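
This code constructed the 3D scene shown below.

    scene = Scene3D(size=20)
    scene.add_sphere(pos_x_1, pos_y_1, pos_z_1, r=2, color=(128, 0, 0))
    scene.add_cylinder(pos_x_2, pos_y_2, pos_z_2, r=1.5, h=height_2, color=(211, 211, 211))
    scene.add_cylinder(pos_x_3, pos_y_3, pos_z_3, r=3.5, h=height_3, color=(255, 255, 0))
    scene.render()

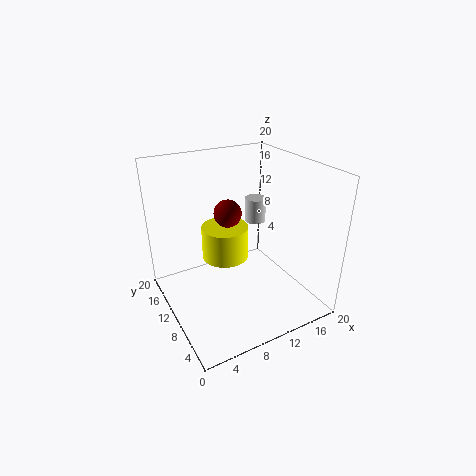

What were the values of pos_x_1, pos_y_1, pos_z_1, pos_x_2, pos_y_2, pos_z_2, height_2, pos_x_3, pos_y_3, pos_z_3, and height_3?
pos_x_1 = 10
pos_y_1 = 13
pos_z_1 = 12.5
pos_x_2 = 14
pos_y_2 = 12
pos_z_2 = 11
height_2 = 3.5
pos_x_3 = 10
pos_y_3 = 14
pos_z_3 = 5
height_3 = 5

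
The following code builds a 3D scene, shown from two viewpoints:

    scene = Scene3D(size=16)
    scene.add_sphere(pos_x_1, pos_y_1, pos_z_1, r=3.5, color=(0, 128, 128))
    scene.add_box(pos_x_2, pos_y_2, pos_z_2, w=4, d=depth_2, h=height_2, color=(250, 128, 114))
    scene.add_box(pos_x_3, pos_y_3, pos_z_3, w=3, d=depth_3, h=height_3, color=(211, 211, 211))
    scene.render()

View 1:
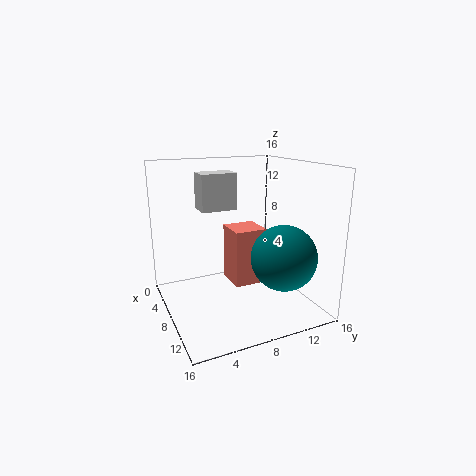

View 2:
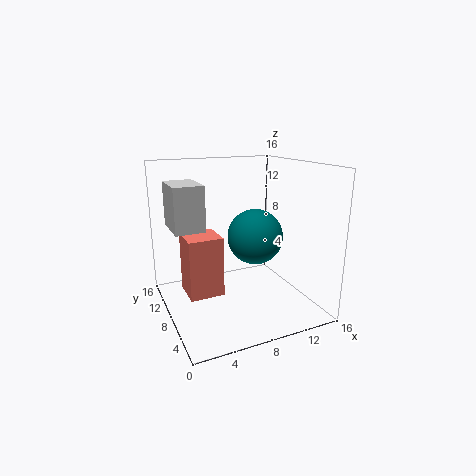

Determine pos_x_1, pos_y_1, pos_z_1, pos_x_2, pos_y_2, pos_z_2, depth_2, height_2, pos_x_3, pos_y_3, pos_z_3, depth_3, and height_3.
pos_x_1 = 12, pos_y_1 = 11.5, pos_z_1 = 6.5, pos_x_2 = 2.5, pos_y_2 = 8.5, pos_z_2 = 1, depth_2 = 4, height_2 = 7, pos_x_3 = 0.5, pos_y_3 = 5.5, pos_z_3 = 10, depth_3 = 4.5, height_3 = 4.5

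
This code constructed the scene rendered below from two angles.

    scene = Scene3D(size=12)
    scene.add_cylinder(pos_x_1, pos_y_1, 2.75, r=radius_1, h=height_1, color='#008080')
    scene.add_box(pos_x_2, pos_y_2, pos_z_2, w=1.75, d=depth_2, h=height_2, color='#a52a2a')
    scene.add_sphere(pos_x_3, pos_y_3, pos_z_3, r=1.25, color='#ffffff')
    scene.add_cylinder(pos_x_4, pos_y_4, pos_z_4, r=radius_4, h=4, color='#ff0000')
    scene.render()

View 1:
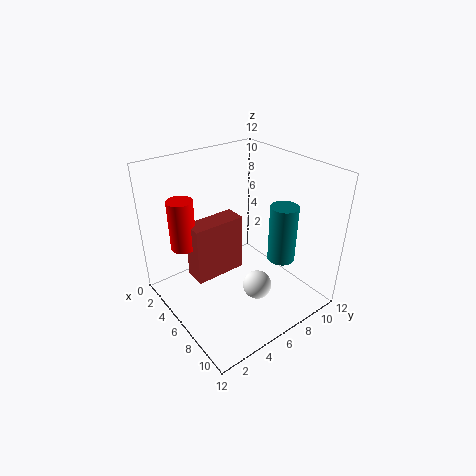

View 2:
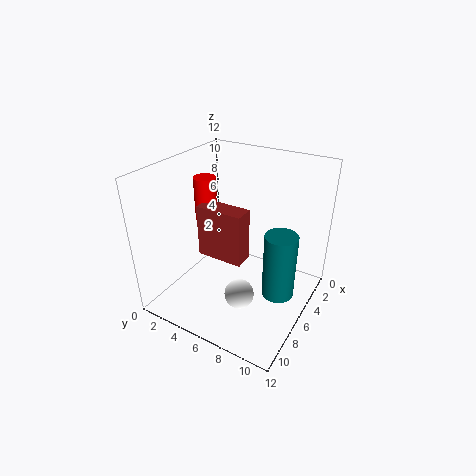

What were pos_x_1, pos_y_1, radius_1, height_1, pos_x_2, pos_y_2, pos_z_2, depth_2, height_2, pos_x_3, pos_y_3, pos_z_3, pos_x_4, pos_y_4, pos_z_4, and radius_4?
pos_x_1 = 7, pos_y_1 = 10.25, radius_1 = 1.25, height_1 = 5.25, pos_x_2 = 4.5, pos_y_2 = 2, pos_z_2 = 3.25, depth_2 = 4.25, height_2 = 4.75, pos_x_3 = 7.5, pos_y_3 = 7, pos_z_3 = 1.5, pos_x_4 = 4.5, pos_y_4 = 1.75, pos_z_4 = 6, radius_4 = 1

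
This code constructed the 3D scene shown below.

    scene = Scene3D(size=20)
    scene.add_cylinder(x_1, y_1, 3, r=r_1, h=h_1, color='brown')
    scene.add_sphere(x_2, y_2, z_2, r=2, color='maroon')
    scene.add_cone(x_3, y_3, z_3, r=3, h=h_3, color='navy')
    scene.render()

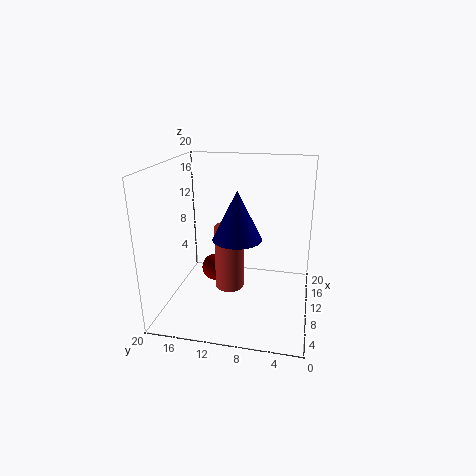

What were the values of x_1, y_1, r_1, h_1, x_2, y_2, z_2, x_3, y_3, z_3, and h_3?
x_1 = 9, y_1 = 11, r_1 = 2, h_1 = 9, x_2 = 12, y_2 = 14, z_2 = 4, x_3 = 5, y_3 = 9, z_3 = 12, h_3 = 6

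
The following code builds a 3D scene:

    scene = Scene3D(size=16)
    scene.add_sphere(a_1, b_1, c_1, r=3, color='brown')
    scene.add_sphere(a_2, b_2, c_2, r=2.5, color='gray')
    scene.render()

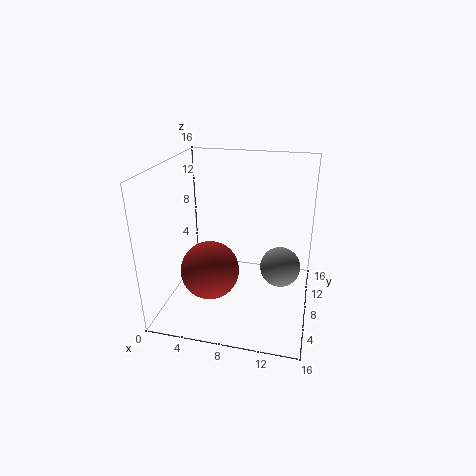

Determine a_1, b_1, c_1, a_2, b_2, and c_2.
a_1 = 6, b_1 = 4, c_1 = 6, a_2 = 12.5, b_2 = 12, c_2 = 2.5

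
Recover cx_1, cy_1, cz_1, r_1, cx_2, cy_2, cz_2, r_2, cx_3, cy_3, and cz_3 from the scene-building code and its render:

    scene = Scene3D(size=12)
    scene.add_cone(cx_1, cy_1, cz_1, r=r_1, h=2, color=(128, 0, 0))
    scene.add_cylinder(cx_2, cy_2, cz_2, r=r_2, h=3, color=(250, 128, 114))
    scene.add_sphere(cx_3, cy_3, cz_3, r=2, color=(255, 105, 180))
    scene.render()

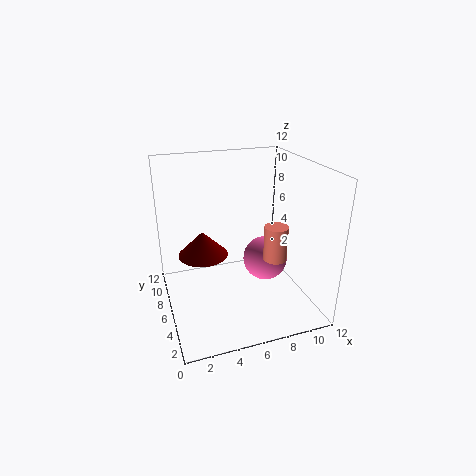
cx_1 = 3
cy_1 = 6
cz_1 = 5
r_1 = 2
cx_2 = 9
cy_2 = 5
cz_2 = 4
r_2 = 1
cx_3 = 9
cy_3 = 7
cz_3 = 3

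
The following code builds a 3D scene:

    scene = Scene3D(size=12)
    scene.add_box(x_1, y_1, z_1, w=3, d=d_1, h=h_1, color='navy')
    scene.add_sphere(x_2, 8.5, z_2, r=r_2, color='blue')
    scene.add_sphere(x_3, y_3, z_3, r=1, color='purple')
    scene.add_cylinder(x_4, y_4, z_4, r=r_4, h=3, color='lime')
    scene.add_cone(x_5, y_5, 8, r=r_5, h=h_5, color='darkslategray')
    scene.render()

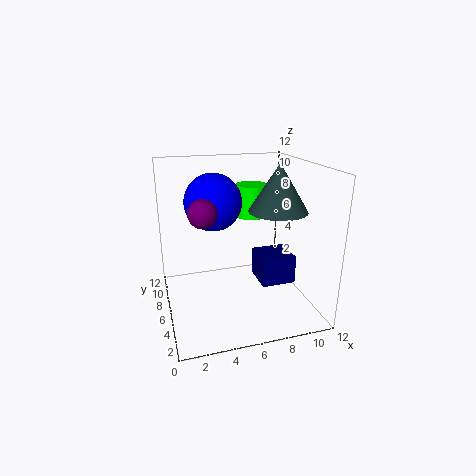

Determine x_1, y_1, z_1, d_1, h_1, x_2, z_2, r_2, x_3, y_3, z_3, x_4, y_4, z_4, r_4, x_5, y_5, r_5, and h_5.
x_1 = 8, y_1 = 5, z_1 = 1.5, d_1 = 3, h_1 = 2.5, x_2 = 4.5, z_2 = 8.5, r_2 = 2.5, x_3 = 2.5, y_3 = 2.5, z_3 = 9.5, x_4 = 8.5, y_4 = 10, z_4 = 6.5, r_4 = 1.5, x_5 = 9.5, y_5 = 6, r_5 = 2.5, h_5 = 4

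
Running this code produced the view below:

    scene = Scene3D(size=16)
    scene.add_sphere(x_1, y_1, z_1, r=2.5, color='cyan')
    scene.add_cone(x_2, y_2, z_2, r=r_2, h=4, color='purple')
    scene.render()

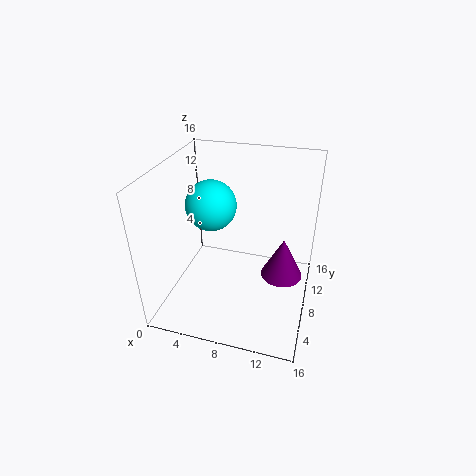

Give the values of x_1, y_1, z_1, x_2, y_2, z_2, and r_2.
x_1 = 6, y_1 = 5.5, z_1 = 13, x_2 = 13.5, y_2 = 4.5, z_2 = 7, r_2 = 2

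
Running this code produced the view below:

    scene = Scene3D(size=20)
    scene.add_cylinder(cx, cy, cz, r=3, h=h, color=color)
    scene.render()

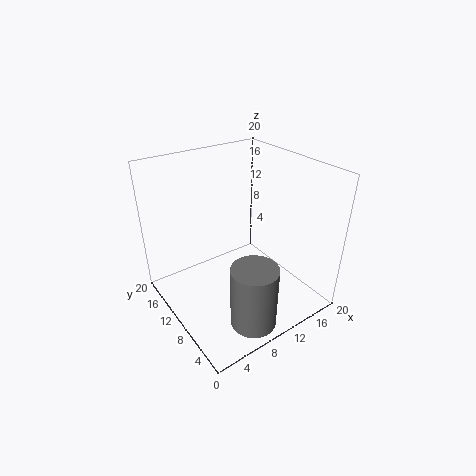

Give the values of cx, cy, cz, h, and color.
cx = 7.5
cy = 3
cz = 1.5
h = 8.5
color = 'gray'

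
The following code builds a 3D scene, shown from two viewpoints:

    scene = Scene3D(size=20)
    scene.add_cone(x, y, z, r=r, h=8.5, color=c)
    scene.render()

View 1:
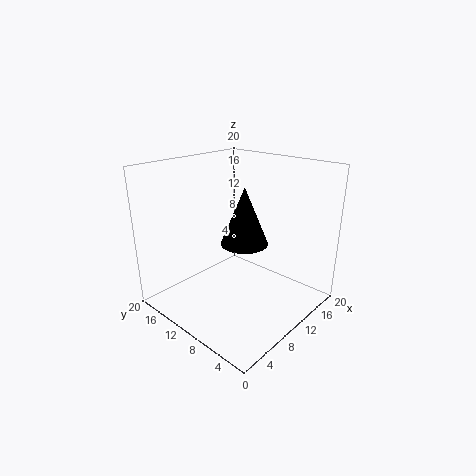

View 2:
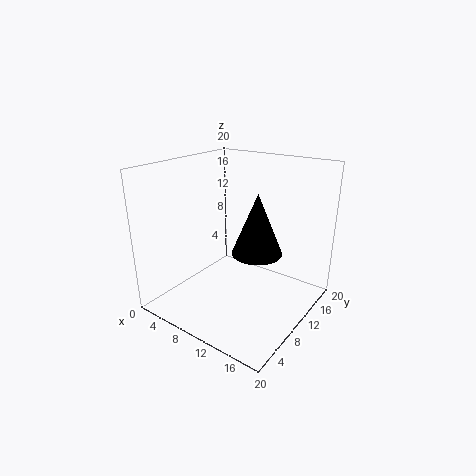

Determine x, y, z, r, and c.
x = 12.5, y = 11, z = 8, r = 3.5, c = 'black'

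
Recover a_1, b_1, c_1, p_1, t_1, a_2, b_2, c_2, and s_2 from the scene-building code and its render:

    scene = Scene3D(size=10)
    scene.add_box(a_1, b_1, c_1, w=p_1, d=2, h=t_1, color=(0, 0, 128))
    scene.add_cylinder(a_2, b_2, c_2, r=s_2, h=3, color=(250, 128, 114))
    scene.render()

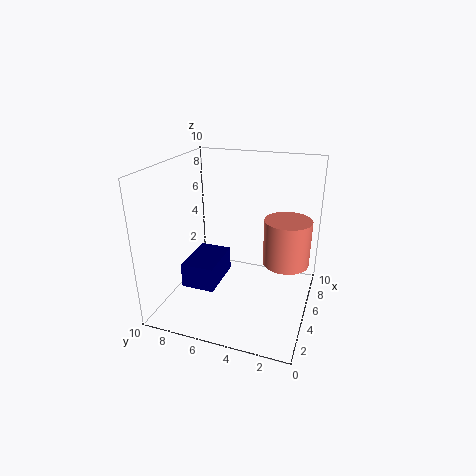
a_1 = 0.5, b_1 = 5, c_1 = 3.5, p_1 = 3, t_1 = 1.5, a_2 = 4.5, b_2 = 1.5, c_2 = 4, s_2 = 1.5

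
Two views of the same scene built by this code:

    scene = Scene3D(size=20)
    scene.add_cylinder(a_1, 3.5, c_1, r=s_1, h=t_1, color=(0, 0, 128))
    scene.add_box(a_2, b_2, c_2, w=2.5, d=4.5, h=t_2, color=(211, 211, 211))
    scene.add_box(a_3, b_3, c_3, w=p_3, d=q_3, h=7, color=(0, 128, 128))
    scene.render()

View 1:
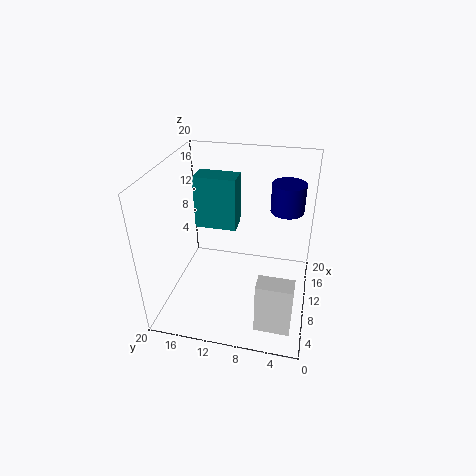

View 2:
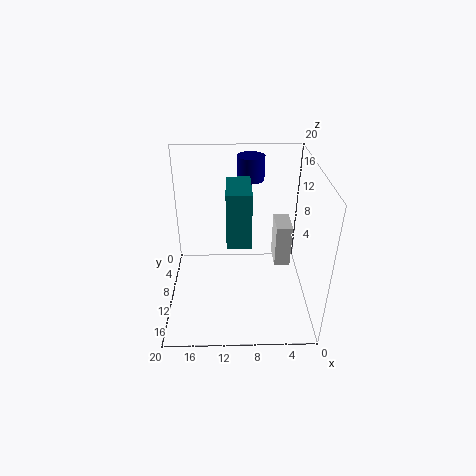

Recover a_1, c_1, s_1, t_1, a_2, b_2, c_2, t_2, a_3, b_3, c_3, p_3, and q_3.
a_1 = 8, c_1 = 16, s_1 = 2, t_1 = 3.5, a_2 = 1.5, b_2 = 1.5, c_2 = 2, t_2 = 7, a_3 = 8.5, b_3 = 10, c_3 = 12, p_3 = 3, q_3 = 5.5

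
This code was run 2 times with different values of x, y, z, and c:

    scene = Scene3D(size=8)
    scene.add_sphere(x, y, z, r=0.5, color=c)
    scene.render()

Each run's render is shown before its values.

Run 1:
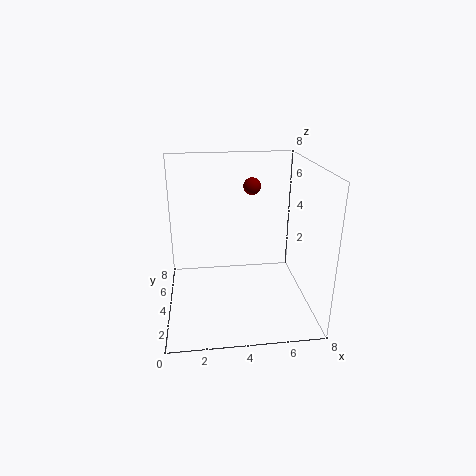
x = 5
y = 5.5
z = 6.5
c = 'maroon'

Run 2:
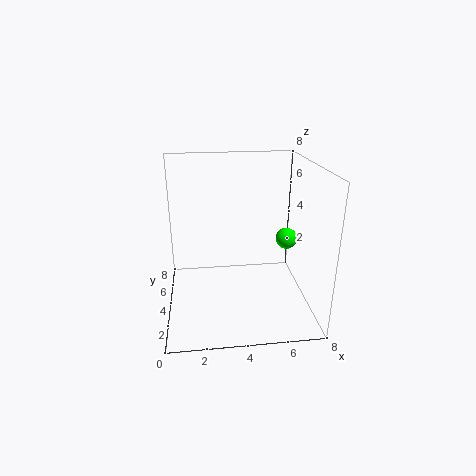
x = 6
y = 1.5
z = 5
c = 'lime'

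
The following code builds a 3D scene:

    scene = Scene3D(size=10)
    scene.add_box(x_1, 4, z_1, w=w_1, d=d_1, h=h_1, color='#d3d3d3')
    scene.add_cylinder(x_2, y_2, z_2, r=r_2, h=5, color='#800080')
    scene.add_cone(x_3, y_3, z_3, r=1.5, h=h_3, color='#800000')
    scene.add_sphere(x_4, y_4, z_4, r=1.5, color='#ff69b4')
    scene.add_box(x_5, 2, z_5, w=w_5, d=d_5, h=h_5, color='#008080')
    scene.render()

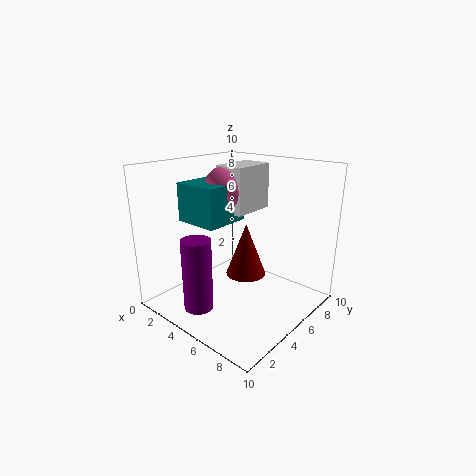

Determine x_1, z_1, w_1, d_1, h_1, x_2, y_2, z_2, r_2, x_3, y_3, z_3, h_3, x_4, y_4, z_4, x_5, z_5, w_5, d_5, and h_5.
x_1 = 4, z_1 = 7, w_1 = 2, d_1 = 3, h_1 = 3, x_2 = 4, y_2 = 2, z_2 = 0.5, r_2 = 1, x_3 = 4.5, y_3 = 6.5, z_3 = 1.5, h_3 = 4, x_4 = 4.5, y_4 = 4.5, z_4 = 8.5, x_5 = 2.5, z_5 = 6.5, w_5 = 3, d_5 = 3, h_5 = 2.5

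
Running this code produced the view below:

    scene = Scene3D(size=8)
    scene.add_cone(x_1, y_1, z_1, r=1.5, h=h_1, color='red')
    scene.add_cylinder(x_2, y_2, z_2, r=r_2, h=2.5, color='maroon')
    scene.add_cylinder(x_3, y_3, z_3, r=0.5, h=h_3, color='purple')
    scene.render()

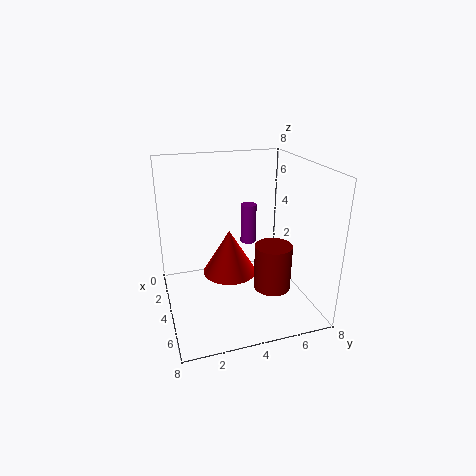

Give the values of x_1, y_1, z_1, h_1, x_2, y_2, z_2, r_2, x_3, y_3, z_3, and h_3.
x_1 = 4; y_1 = 3.5; z_1 = 2; h_1 = 2.5; x_2 = 5.5; y_2 = 5.5; z_2 = 1.5; r_2 = 1; x_3 = 1.5; y_3 = 5.5; z_3 = 2.5; h_3 = 2.5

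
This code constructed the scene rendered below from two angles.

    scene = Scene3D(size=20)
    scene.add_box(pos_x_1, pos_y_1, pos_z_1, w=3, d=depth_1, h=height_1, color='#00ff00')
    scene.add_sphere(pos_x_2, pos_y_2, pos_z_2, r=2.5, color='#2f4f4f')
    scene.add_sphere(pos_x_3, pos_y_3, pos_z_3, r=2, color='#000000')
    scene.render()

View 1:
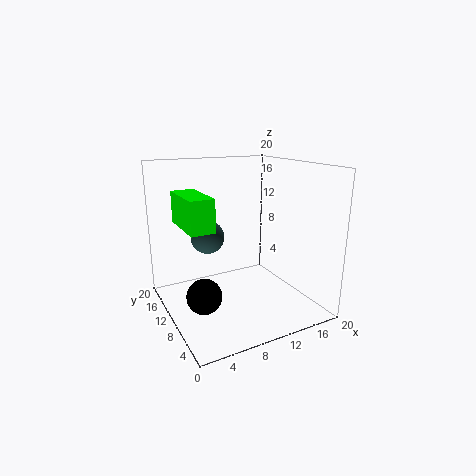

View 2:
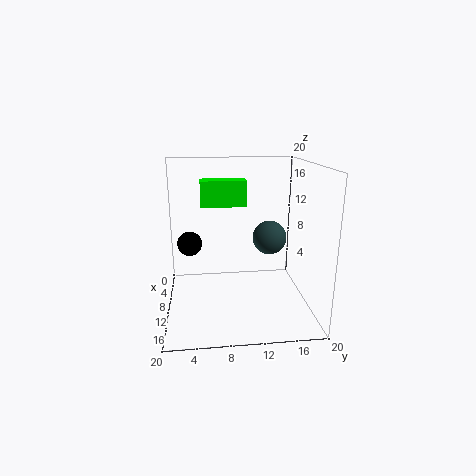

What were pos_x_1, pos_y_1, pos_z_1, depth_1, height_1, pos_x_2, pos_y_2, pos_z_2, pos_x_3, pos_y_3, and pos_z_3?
pos_x_1 = 1.5, pos_y_1 = 5, pos_z_1 = 13, depth_1 = 7, height_1 = 4, pos_x_2 = 7.5, pos_y_2 = 15, pos_z_2 = 9, pos_x_3 = 2, pos_y_3 = 3, pos_z_3 = 6.5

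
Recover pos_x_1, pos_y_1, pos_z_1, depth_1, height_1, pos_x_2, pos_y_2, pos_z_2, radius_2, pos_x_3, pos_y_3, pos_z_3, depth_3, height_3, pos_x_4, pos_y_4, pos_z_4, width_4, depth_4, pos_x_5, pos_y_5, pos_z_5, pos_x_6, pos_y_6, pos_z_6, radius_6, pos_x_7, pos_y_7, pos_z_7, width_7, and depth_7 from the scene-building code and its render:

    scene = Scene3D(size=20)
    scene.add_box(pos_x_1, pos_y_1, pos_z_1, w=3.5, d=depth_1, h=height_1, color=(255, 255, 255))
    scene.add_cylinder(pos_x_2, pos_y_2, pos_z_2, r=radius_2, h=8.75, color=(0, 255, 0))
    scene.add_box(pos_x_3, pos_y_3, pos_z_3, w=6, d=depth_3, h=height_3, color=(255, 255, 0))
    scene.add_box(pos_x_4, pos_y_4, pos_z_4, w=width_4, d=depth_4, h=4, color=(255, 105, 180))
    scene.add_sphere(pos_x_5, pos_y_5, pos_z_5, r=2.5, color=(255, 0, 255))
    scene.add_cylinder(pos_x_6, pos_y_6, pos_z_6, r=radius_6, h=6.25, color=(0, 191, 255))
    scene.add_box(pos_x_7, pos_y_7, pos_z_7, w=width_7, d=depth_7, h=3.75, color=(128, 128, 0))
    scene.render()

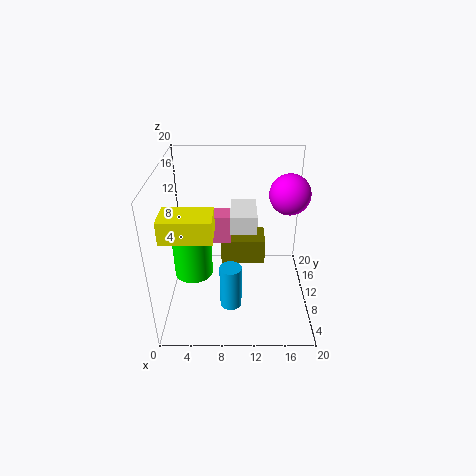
pos_x_1 = 9, pos_y_1 = 8, pos_z_1 = 11.75, depth_1 = 5.5, height_1 = 2.5, pos_x_2 = 3.5, pos_y_2 = 10.25, pos_z_2 = 4, radius_2 = 2.75, pos_x_3 = 1.25, pos_y_3 = 1.5, pos_z_3 = 14.25, depth_3 = 4, height_3 = 2.75, pos_x_4 = 4.75, pos_y_4 = 10.25, pos_z_4 = 9, width_4 = 4.25, depth_4 = 3, pos_x_5 = 16.25, pos_y_5 = 7.75, pos_z_5 = 17.5, pos_x_6 = 9, pos_y_6 = 6.5, pos_z_6 = 1.25, radius_6 = 1.5, pos_x_7 = 7.5, pos_y_7 = 11.75, pos_z_7 = 4.5, width_7 = 6.5, depth_7 = 4.5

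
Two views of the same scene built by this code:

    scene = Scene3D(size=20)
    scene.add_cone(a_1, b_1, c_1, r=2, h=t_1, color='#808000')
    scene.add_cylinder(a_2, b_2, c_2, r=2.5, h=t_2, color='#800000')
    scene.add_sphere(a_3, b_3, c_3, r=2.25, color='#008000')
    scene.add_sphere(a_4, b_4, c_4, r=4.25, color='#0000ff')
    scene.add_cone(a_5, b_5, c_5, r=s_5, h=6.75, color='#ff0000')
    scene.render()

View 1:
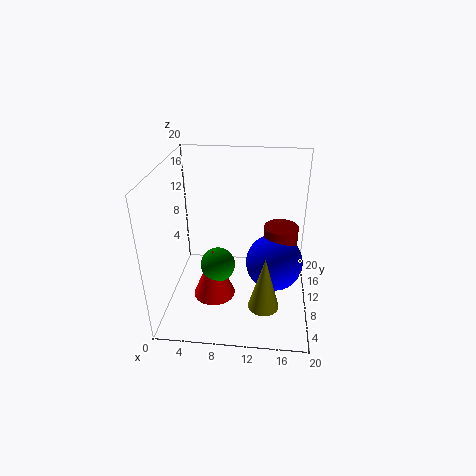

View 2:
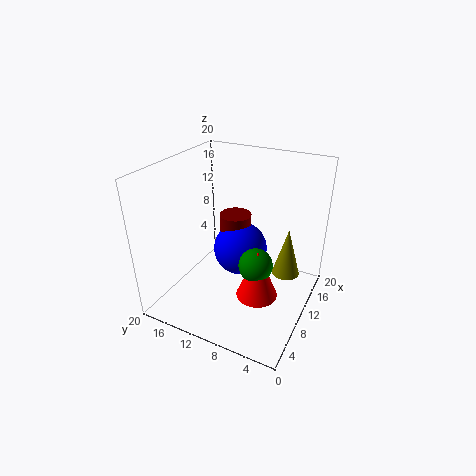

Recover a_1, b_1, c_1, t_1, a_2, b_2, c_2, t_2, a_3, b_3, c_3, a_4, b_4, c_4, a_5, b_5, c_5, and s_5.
a_1 = 14; b_1 = 4; c_1 = 3.5; t_1 = 7.25; a_2 = 16; b_2 = 13.5; c_2 = 4.25; t_2 = 6; a_3 = 7.75; b_3 = 6.25; c_3 = 8; a_4 = 15.25; b_4 = 12.25; c_4 = 4.75; a_5 = 7.25; b_5 = 5.75; c_5 = 3.75; s_5 = 2.75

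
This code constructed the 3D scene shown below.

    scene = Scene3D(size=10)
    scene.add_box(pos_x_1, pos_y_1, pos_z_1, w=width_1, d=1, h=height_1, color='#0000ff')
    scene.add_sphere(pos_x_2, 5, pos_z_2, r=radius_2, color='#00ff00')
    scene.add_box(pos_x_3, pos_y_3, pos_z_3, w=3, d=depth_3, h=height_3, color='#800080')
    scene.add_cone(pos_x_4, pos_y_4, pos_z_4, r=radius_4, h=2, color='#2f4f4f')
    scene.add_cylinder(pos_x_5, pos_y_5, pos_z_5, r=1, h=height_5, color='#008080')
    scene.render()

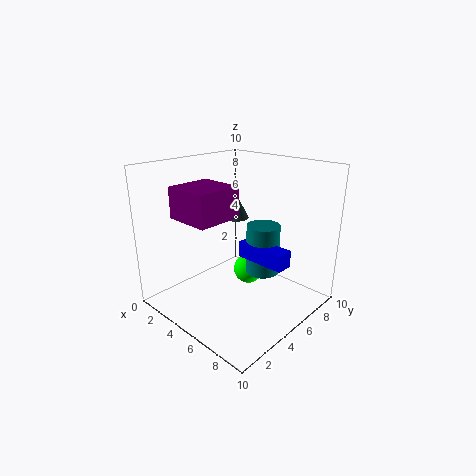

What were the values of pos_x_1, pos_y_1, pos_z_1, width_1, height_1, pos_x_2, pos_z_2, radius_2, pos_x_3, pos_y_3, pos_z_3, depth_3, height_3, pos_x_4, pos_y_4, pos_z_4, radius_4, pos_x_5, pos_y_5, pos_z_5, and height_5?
pos_x_1 = 7
pos_y_1 = 3
pos_z_1 = 5
width_1 = 3
height_1 = 1
pos_x_2 = 6
pos_z_2 = 3
radius_2 = 1
pos_x_3 = 3
pos_y_3 = 1
pos_z_3 = 7
depth_3 = 3
height_3 = 2
pos_x_4 = 2
pos_y_4 = 8
pos_z_4 = 5
radius_4 = 1
pos_x_5 = 8
pos_y_5 = 4
pos_z_5 = 4
height_5 = 3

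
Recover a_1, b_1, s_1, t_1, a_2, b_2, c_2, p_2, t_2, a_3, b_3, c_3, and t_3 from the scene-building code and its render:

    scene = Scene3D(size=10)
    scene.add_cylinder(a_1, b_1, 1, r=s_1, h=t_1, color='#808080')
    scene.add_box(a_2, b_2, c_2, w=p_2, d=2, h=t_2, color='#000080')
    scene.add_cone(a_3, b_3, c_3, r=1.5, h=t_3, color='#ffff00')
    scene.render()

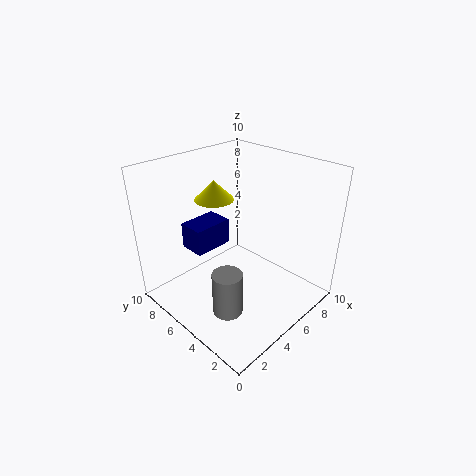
a_1 = 2.5
b_1 = 3.5
s_1 = 1
t_1 = 3
a_2 = 3.5
b_2 = 7.5
c_2 = 3
p_2 = 3
t_2 = 2
a_3 = 6
b_3 = 8.5
c_3 = 6.5
t_3 = 1.5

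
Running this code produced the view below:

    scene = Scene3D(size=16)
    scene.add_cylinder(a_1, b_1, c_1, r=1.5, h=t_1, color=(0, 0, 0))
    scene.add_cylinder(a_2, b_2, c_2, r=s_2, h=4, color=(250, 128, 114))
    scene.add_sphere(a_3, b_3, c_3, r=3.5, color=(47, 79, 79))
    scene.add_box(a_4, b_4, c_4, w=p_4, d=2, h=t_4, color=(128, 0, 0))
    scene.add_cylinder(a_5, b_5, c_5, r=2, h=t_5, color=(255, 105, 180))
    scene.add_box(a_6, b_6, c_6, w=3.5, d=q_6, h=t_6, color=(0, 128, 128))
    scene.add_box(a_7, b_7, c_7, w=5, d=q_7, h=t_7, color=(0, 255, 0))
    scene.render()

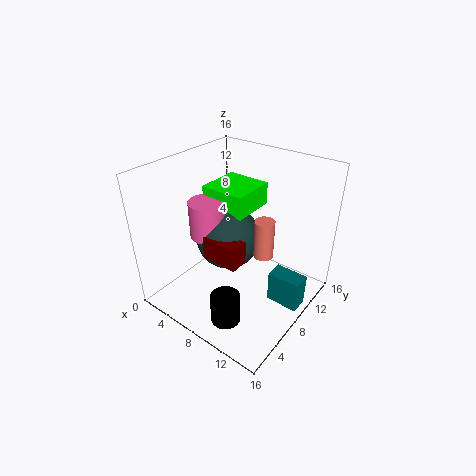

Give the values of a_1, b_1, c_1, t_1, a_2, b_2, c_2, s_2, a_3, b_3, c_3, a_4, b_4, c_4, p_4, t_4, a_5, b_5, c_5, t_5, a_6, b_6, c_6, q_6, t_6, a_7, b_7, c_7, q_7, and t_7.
a_1 = 11, b_1 = 2, c_1 = 2.5, t_1 = 3, a_2 = 12, b_2 = 7, c_2 = 8, s_2 = 1, a_3 = 7, b_3 = 7.5, c_3 = 8, a_4 = 6.5, b_4 = 4, c_4 = 7, p_4 = 4, t_4 = 2.5, a_5 = 5.5, b_5 = 6, c_5 = 8.5, t_5 = 4, a_6 = 12.5, b_6 = 7.5, c_6 = 2, q_6 = 2, t_6 = 3.5, a_7 = 4, b_7 = 7, c_7 = 11, q_7 = 5, t_7 = 2.5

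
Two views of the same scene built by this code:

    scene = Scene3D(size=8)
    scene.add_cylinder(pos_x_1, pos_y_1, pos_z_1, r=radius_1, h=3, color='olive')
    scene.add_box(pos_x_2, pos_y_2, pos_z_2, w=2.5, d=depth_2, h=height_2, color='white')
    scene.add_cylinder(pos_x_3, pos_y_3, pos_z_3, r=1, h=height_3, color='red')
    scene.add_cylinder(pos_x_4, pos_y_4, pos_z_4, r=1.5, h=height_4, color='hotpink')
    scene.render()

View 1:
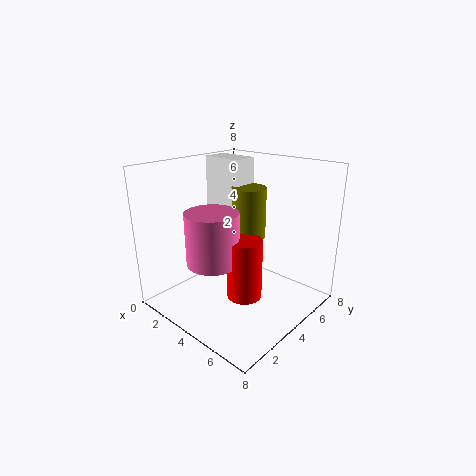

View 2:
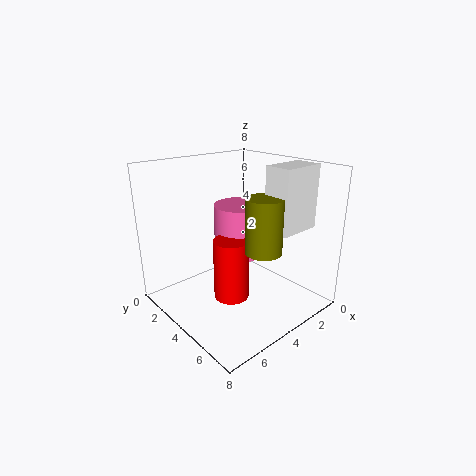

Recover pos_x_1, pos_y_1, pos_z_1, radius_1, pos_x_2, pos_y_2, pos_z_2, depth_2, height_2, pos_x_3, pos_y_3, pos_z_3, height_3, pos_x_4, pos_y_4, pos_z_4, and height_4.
pos_x_1 = 3.5; pos_y_1 = 5.5; pos_z_1 = 3.5; radius_1 = 1; pos_x_2 = 0.5; pos_y_2 = 5; pos_z_2 = 4.5; depth_2 = 1.5; height_2 = 3.5; pos_x_3 = 4.5; pos_y_3 = 4; pos_z_3 = 0.5; height_3 = 3.5; pos_x_4 = 3; pos_y_4 = 3; pos_z_4 = 2.5; height_4 = 3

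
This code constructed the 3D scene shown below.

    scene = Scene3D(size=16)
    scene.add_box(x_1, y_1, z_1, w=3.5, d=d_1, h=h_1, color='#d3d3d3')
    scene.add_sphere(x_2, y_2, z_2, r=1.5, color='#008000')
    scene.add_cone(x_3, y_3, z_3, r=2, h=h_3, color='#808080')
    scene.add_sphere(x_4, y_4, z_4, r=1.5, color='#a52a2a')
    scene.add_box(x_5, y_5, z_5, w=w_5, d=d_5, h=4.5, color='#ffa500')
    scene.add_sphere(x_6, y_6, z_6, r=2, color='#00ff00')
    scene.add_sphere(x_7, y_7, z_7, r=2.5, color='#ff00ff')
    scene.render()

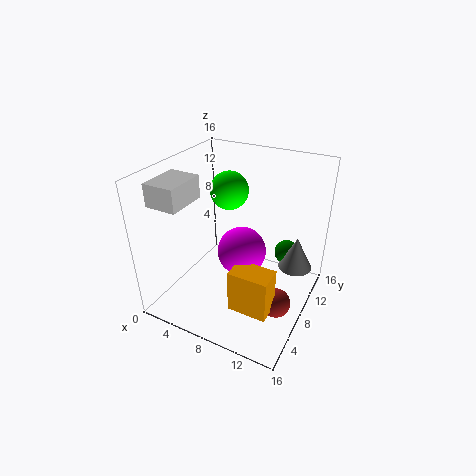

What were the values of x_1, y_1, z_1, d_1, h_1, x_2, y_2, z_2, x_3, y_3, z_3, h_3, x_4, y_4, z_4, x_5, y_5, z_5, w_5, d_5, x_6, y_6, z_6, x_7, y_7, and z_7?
x_1 = 0.5, y_1 = 2.5, z_1 = 12.5, d_1 = 4.5, h_1 = 2.5, x_2 = 12, y_2 = 13.5, z_2 = 4, x_3 = 13.5, y_3 = 12.5, z_3 = 3, h_3 = 4, x_4 = 14, y_4 = 5, z_4 = 3.5, x_5 = 10, y_5 = 2, z_5 = 3.5, w_5 = 4, d_5 = 2.5, x_6 = 7, y_6 = 8, z_6 = 13.5, x_7 = 9.5, y_7 = 6, z_7 = 8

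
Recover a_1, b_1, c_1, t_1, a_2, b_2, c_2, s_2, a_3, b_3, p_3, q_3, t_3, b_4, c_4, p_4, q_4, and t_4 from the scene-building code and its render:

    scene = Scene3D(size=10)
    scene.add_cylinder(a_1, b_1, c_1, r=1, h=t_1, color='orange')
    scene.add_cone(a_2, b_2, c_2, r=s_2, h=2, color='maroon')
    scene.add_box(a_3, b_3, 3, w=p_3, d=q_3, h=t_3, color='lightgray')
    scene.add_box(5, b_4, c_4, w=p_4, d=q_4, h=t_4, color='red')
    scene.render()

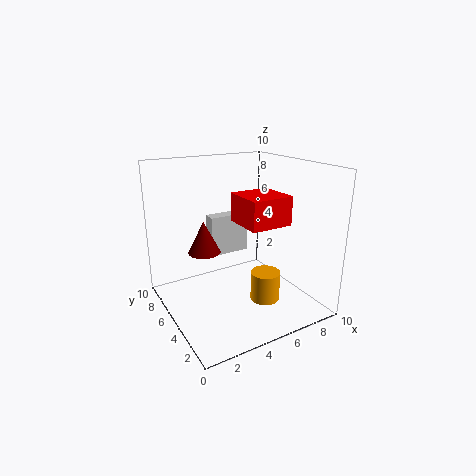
a_1 = 6
b_1 = 3
c_1 = 1
t_1 = 2
a_2 = 2
b_2 = 4
c_2 = 5
s_2 = 1
a_3 = 4
b_3 = 7
p_3 = 3
q_3 = 1
t_3 = 3
b_4 = 3
c_4 = 6
p_4 = 3
q_4 = 3
t_4 = 2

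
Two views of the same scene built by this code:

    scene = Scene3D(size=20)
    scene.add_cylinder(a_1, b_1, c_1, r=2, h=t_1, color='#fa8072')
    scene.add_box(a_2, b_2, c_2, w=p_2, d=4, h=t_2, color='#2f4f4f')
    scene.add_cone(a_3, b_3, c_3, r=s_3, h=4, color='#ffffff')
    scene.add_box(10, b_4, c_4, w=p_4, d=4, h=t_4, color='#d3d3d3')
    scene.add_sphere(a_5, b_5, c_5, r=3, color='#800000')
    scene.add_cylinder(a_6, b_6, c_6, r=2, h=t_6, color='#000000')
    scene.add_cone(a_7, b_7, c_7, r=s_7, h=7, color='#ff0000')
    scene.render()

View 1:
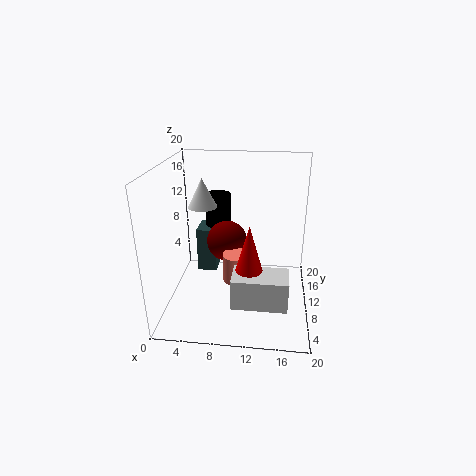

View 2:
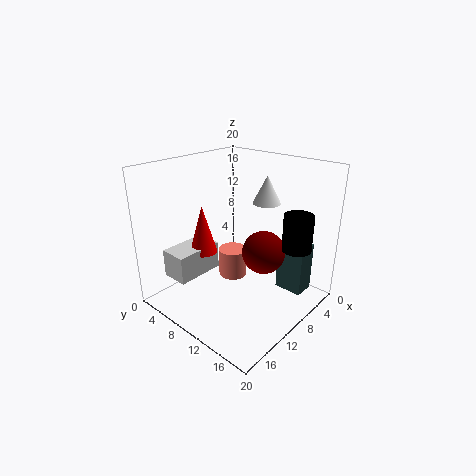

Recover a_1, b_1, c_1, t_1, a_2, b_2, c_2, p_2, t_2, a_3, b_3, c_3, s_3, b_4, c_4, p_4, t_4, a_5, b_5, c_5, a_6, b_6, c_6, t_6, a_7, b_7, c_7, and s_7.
a_1 = 10
b_1 = 9
c_1 = 4
t_1 = 4
a_2 = 3
b_2 = 14
c_2 = 2
p_2 = 3
t_2 = 7
a_3 = 5
b_3 = 11
c_3 = 14
s_3 = 2
b_4 = 2
c_4 = 4
p_4 = 7
t_4 = 4
a_5 = 8
b_5 = 13
c_5 = 8
a_6 = 6
b_6 = 17
c_6 = 9
t_6 = 5
a_7 = 12
b_7 = 5
c_7 = 7
s_7 = 2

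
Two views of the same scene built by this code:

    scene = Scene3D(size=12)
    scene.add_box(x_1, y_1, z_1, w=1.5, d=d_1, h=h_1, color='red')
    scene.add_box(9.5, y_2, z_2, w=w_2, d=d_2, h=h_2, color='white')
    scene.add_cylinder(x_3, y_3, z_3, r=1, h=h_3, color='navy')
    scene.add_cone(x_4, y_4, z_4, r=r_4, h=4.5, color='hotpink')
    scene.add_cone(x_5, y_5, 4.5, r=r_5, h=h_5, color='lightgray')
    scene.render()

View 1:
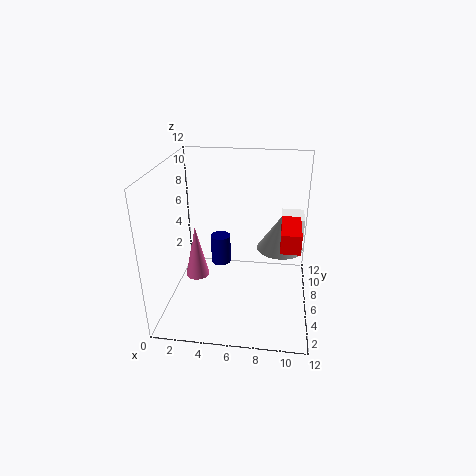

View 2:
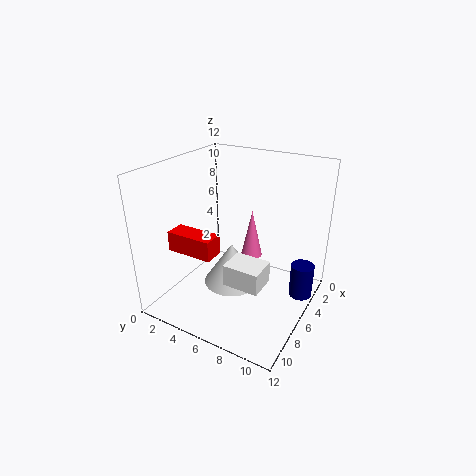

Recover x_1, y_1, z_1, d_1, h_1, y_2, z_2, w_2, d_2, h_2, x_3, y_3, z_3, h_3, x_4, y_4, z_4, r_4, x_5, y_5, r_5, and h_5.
x_1 = 9.5, y_1 = 3, z_1 = 6.5, d_1 = 3.5, h_1 = 1.5, y_2 = 8, z_2 = 5.5, w_2 = 2, d_2 = 2.5, h_2 = 1.5, x_3 = 3.5, y_3 = 11, z_3 = 0.5, h_3 = 3, x_4 = 2.5, y_4 = 5.5, z_4 = 2.5, r_4 = 1, x_5 = 9.5, y_5 = 7.5, r_5 = 2, h_5 = 3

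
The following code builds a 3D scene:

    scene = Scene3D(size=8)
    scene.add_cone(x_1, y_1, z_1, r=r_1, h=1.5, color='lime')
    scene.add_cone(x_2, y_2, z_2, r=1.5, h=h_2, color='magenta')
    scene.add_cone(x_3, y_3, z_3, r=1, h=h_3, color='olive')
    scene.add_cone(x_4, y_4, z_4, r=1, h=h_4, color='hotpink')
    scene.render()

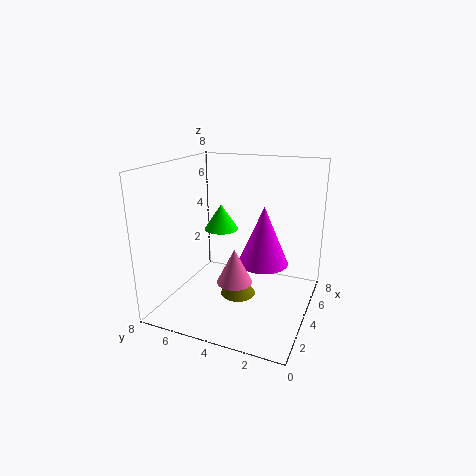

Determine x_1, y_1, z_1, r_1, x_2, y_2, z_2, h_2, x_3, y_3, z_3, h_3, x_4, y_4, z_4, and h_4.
x_1 = 5, y_1 = 5.5, z_1 = 4, r_1 = 1, x_2 = 5.5, y_2 = 3, z_2 = 2, h_2 = 3.5, x_3 = 4, y_3 = 4, z_3 = 0.5, h_3 = 1.5, x_4 = 3.5, y_4 = 4, z_4 = 1.5, h_4 = 2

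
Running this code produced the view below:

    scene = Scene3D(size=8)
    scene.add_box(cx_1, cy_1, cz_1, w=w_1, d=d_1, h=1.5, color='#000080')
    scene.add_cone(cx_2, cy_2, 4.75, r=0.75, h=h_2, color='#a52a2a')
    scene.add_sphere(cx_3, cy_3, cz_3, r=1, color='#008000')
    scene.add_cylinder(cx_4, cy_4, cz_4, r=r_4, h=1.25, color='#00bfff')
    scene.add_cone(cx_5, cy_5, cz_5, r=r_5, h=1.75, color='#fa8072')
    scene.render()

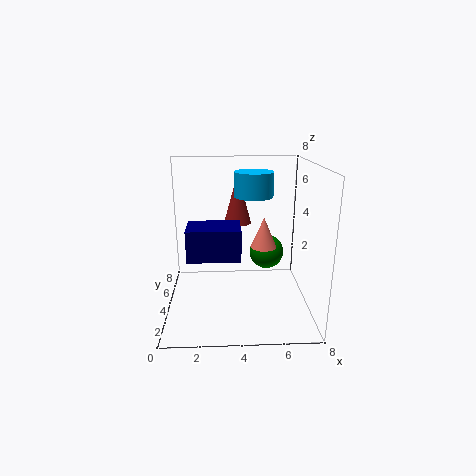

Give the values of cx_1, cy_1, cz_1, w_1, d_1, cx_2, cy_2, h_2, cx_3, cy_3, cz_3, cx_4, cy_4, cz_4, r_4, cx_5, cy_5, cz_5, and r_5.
cx_1 = 1.5; cy_1 = 0.75; cz_1 = 4; w_1 = 2.5; d_1 = 1.75; cx_2 = 4; cy_2 = 4.5; h_2 = 2.75; cx_3 = 5.75; cy_3 = 5; cz_3 = 2.75; cx_4 = 4.75; cy_4 = 3.25; cz_4 = 6.5; r_4 = 1; cx_5 = 5.5; cy_5 = 4.5; cz_5 = 3.25; r_5 = 0.75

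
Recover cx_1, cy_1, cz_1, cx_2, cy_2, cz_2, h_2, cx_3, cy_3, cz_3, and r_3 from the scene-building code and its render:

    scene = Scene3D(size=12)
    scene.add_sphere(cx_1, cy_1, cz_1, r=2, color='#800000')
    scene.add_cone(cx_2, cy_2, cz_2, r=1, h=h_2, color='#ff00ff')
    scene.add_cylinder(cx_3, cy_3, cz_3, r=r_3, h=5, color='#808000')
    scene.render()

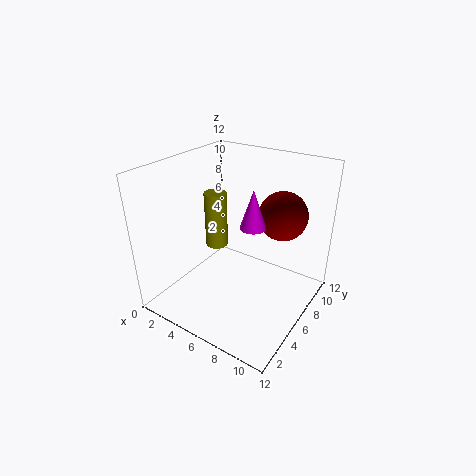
cx_1 = 9, cy_1 = 8, cz_1 = 8, cx_2 = 8, cy_2 = 5, cz_2 = 8, h_2 = 3, cx_3 = 3, cy_3 = 7, cz_3 = 4, r_3 = 1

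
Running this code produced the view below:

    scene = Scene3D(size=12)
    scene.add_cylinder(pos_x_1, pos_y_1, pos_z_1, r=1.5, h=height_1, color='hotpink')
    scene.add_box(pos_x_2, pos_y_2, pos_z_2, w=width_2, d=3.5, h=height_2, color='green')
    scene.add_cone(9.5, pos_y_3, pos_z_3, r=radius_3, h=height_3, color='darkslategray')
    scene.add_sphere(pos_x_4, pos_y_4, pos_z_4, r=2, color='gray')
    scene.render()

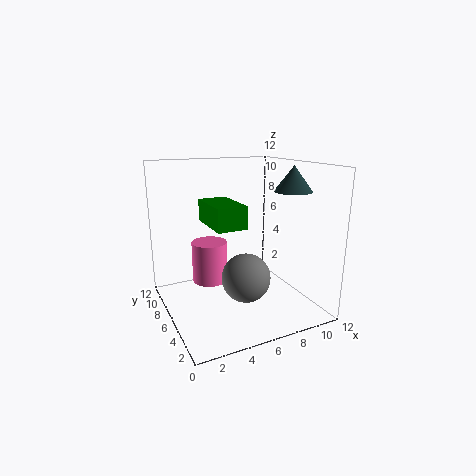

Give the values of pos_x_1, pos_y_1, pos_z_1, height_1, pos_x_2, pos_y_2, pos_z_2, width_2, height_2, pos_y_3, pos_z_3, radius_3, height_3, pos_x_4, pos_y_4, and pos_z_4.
pos_x_1 = 4; pos_y_1 = 7.5; pos_z_1 = 2; height_1 = 3.5; pos_x_2 = 2; pos_y_2 = 0.5; pos_z_2 = 8.5; width_2 = 2; height_2 = 1.5; pos_y_3 = 3.5; pos_z_3 = 10; radius_3 = 1.5; height_3 = 2; pos_x_4 = 6; pos_y_4 = 4.5; pos_z_4 = 3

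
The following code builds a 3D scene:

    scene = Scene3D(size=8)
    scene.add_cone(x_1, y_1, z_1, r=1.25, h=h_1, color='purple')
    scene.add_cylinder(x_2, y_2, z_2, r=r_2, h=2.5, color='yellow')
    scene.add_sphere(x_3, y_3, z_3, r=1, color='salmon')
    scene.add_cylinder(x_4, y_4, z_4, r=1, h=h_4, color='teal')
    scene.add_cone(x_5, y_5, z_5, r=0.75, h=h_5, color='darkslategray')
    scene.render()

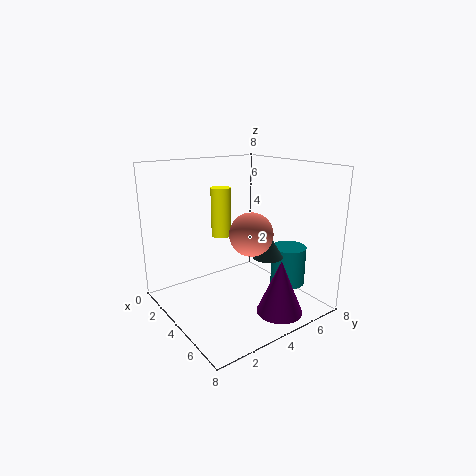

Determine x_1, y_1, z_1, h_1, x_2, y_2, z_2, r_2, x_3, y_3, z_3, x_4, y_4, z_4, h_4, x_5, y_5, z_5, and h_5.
x_1 = 6.5
y_1 = 5
z_1 = 0.25
h_1 = 3
x_2 = 4.25
y_2 = 2.75
z_2 = 4.5
r_2 = 0.5
x_3 = 6.75
y_3 = 2.75
z_3 = 5.25
x_4 = 5.25
y_4 = 6.75
z_4 = 1
h_4 = 2.25
x_5 = 6.5
y_5 = 4
z_5 = 3.75
h_5 = 1.25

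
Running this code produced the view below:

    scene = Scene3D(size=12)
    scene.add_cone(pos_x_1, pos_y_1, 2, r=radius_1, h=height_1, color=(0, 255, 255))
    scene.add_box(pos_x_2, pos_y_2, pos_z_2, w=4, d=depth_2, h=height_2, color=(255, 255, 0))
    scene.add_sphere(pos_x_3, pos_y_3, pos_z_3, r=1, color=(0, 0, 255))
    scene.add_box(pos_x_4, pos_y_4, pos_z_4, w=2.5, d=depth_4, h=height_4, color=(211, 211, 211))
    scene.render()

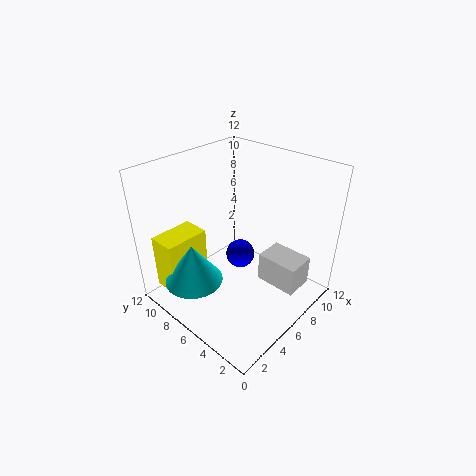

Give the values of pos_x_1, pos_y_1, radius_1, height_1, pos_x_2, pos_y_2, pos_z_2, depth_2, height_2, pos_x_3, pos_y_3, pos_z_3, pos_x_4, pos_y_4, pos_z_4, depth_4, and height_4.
pos_x_1 = 3, pos_y_1 = 8.5, radius_1 = 2.5, height_1 = 3.5, pos_x_2 = 1.5, pos_y_2 = 9.5, pos_z_2 = 0.5, depth_2 = 2.5, height_2 = 5, pos_x_3 = 3.5, pos_y_3 = 3.5, pos_z_3 = 7, pos_x_4 = 7, pos_y_4 = 1, pos_z_4 = 2, depth_4 = 3.5, height_4 = 2.5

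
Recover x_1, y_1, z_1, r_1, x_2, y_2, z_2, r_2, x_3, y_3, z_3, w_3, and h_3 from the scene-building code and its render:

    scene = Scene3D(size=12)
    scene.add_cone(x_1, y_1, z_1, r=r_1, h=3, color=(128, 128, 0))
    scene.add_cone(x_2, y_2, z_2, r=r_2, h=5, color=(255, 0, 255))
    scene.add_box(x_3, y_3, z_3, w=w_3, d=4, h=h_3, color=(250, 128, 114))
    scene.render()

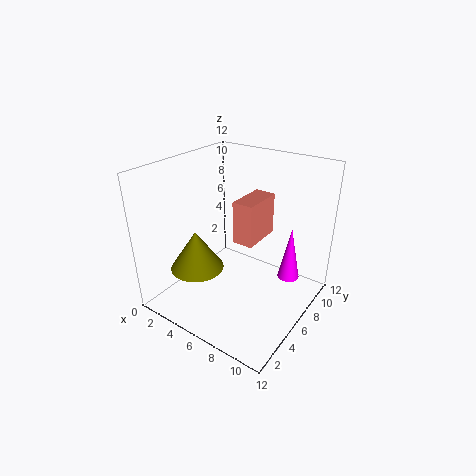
x_1 = 5; y_1 = 2; z_1 = 5; r_1 = 2; x_2 = 9; y_2 = 10; z_2 = 1; r_2 = 1; x_3 = 4; y_3 = 8; z_3 = 4; w_3 = 2; h_3 = 4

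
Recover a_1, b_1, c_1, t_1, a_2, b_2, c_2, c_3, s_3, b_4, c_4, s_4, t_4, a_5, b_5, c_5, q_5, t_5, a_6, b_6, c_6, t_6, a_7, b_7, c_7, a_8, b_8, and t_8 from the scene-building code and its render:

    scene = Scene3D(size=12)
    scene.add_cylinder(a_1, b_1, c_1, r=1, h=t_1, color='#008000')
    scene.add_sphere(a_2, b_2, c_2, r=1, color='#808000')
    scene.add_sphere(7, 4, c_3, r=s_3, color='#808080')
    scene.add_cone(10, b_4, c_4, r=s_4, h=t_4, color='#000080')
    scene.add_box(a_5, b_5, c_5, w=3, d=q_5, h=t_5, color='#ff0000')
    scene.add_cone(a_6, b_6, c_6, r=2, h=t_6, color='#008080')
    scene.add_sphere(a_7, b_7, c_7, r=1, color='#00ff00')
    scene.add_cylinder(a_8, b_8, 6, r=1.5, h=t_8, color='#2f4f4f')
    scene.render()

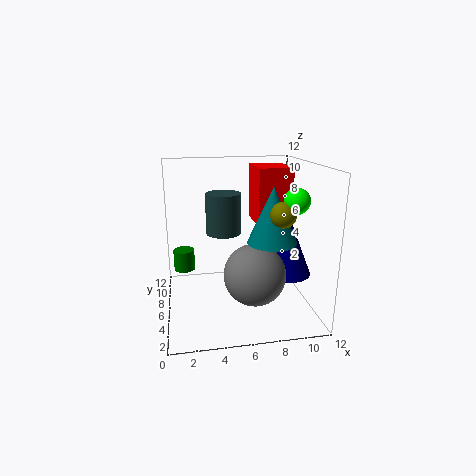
a_1 = 1.5
b_1 = 10.5
c_1 = 1.5
t_1 = 2
a_2 = 9
b_2 = 3.5
c_2 = 8.5
c_3 = 3.5
s_3 = 2.5
b_4 = 5
c_4 = 3
s_4 = 2
t_4 = 5
a_5 = 8
b_5 = 7
c_5 = 6.5
q_5 = 4
t_5 = 5
a_6 = 8.5
b_6 = 4.5
c_6 = 6
t_6 = 4.5
a_7 = 10
b_7 = 3.5
c_7 = 9.5
a_8 = 5
b_8 = 7.5
t_8 = 3.5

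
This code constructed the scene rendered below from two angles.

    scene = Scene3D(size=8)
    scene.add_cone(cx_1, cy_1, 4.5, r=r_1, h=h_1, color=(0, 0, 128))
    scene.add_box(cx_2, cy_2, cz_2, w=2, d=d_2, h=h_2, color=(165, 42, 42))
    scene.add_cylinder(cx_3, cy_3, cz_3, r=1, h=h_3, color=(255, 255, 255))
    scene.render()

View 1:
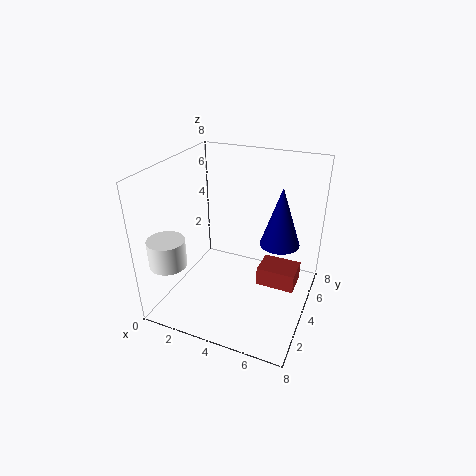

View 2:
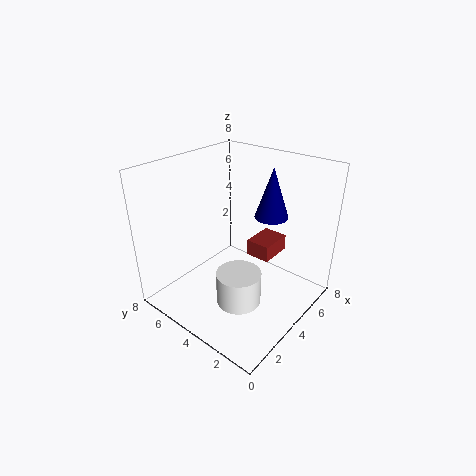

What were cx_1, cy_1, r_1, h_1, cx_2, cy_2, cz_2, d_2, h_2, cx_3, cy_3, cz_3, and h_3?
cx_1 = 6.5, cy_1 = 3.5, r_1 = 1, h_1 = 3, cx_2 = 5.5, cy_2 = 3, cz_2 = 2, d_2 = 1.5, h_2 = 1, cx_3 = 1, cy_3 = 1.5, cz_3 = 3, h_3 = 1.5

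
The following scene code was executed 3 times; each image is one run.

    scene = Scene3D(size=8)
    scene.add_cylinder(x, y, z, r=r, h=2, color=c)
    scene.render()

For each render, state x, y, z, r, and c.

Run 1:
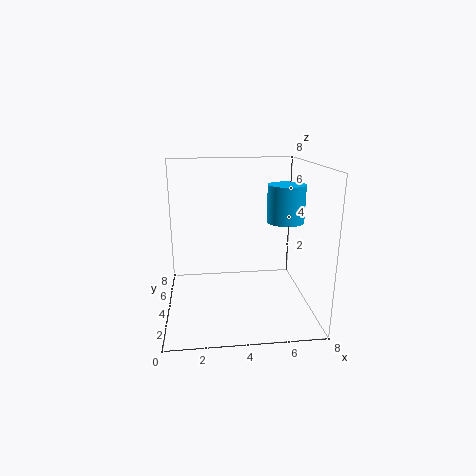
x = 6.5
y = 3.5
z = 5
r = 1
c = 'deepskyblue'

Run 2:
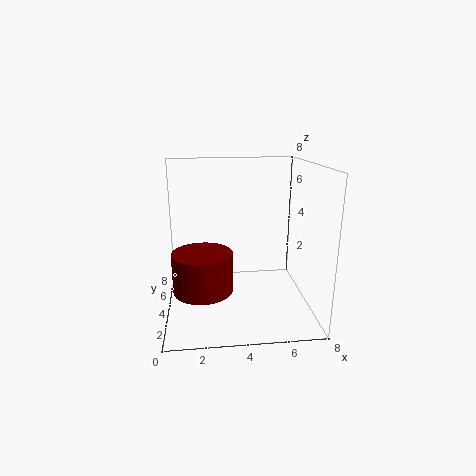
x = 2
y = 2
z = 2
r = 1.5
c = 'maroon'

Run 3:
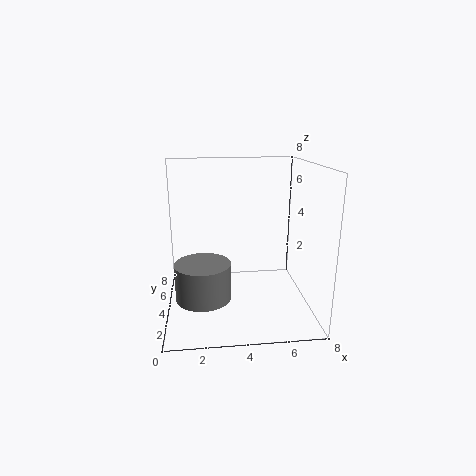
x = 2
y = 3
z = 1
r = 1.5
c = 'gray'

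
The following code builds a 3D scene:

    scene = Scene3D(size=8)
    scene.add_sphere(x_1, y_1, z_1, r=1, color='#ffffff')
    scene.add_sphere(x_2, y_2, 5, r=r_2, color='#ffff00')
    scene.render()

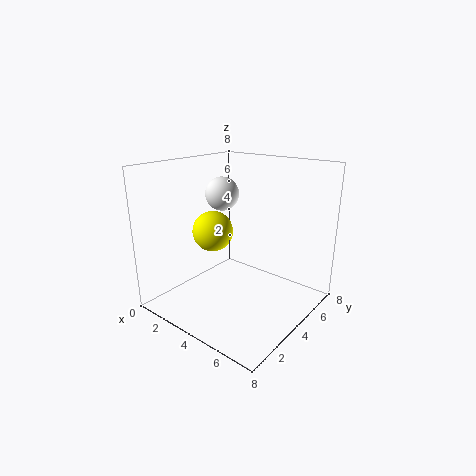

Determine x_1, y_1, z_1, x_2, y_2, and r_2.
x_1 = 2; y_1 = 5; z_1 = 6; x_2 = 4; y_2 = 2; r_2 = 1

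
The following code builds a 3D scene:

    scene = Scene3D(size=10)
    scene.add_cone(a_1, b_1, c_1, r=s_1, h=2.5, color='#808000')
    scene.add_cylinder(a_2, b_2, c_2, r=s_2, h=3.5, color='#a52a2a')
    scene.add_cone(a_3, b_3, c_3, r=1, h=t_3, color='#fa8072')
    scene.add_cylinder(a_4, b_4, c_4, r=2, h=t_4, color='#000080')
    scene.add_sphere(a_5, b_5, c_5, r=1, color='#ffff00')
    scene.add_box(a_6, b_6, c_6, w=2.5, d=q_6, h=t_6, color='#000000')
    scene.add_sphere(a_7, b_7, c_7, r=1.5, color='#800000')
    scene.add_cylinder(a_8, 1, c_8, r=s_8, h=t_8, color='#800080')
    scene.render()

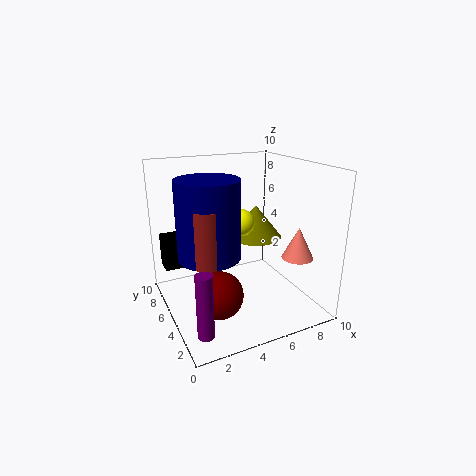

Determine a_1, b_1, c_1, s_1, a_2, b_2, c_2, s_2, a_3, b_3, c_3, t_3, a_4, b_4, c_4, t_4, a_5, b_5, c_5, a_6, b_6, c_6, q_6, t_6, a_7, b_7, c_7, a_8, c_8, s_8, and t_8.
a_1 = 7.5, b_1 = 7, c_1 = 4, s_1 = 2, a_2 = 2, b_2 = 3, c_2 = 4.5, s_2 = 1, a_3 = 7.5, b_3 = 1.5, c_3 = 4.5, t_3 = 2, a_4 = 2.5, b_4 = 4, c_4 = 4.5, t_4 = 5, a_5 = 6, b_5 = 6.5, c_5 = 5.5, a_6 = 0.5, b_6 = 8, c_6 = 2, q_6 = 1.5, t_6 = 2.5, a_7 = 2.5, b_7 = 2.5, c_7 = 2.5, a_8 = 1, c_8 = 1, s_8 = 0.5, t_8 = 4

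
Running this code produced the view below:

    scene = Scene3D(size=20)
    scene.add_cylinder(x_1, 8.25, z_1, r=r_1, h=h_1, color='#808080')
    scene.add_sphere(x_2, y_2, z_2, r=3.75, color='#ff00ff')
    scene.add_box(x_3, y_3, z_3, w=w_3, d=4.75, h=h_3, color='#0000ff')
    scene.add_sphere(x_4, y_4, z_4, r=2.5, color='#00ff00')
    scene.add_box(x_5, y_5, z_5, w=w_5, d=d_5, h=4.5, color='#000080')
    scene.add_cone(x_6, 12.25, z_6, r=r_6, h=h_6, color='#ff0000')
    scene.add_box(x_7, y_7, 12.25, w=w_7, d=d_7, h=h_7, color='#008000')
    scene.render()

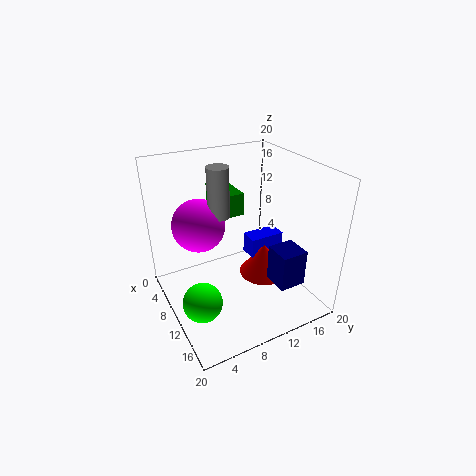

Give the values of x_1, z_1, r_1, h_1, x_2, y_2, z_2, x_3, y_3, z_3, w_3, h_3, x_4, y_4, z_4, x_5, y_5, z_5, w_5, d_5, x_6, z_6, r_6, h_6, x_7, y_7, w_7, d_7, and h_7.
x_1 = 7.75, z_1 = 12.75, r_1 = 1.5, h_1 = 7, x_2 = 6.25, y_2 = 5.75, z_2 = 11.25, x_3 = 10.25, y_3 = 10.75, z_3 = 8, w_3 = 2.5, h_3 = 2.75, x_4 = 14.5, y_4 = 2.5, z_4 = 5, x_5 = 16.75, y_5 = 10.5, z_5 = 7.75, w_5 = 3.25, d_5 = 3.25, x_6 = 13.25, z_6 = 5.75, r_6 = 3.25, h_6 = 4.25, x_7 = 1.75, y_7 = 9, w_7 = 6.25, d_7 = 3, h_7 = 3.25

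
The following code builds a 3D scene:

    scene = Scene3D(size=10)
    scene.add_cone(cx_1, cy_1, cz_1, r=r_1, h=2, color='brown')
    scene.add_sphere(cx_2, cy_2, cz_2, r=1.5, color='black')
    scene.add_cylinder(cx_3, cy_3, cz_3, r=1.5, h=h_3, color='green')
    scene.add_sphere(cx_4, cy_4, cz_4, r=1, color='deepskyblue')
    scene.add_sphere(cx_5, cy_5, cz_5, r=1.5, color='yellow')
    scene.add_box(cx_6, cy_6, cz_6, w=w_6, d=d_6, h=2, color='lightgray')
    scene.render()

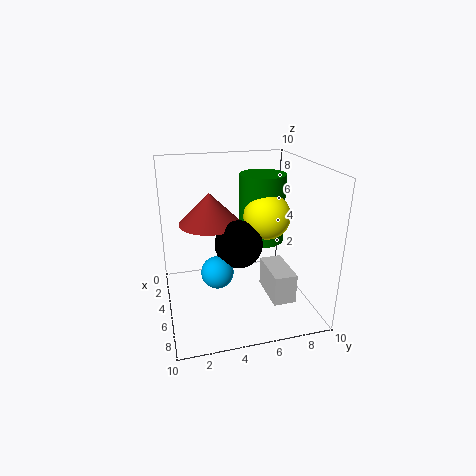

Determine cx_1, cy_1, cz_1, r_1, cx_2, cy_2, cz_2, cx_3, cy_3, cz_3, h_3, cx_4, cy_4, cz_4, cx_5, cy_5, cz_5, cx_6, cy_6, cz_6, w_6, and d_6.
cx_1 = 5.5, cy_1 = 3, cz_1 = 6.5, r_1 = 2, cx_2 = 7, cy_2 = 4.5, cz_2 = 5.5, cx_3 = 5.5, cy_3 = 6.5, cz_3 = 5, h_3 = 4.5, cx_4 = 7.5, cy_4 = 3, cz_4 = 4, cx_5 = 6.5, cy_5 = 6.5, cz_5 = 7, cx_6 = 5.5, cy_6 = 6.5, cz_6 = 1.5, w_6 = 3, d_6 = 1.5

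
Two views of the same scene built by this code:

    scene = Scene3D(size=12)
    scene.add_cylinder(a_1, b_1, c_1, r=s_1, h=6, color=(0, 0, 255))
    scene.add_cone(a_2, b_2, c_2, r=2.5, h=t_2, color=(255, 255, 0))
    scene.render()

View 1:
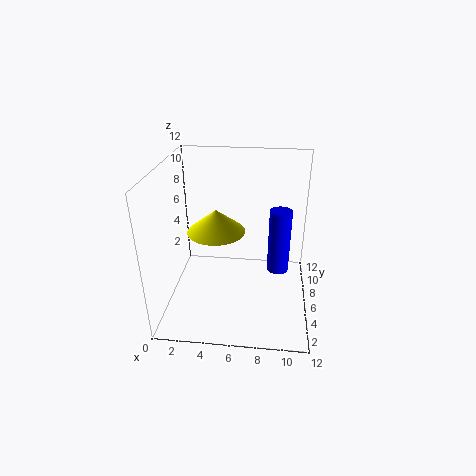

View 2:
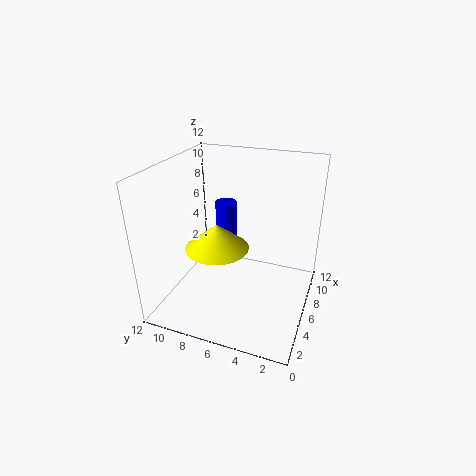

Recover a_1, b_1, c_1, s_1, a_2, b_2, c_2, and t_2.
a_1 = 9.5
b_1 = 8.5
c_1 = 1.5
s_1 = 1
a_2 = 4
b_2 = 7
c_2 = 6
t_2 = 2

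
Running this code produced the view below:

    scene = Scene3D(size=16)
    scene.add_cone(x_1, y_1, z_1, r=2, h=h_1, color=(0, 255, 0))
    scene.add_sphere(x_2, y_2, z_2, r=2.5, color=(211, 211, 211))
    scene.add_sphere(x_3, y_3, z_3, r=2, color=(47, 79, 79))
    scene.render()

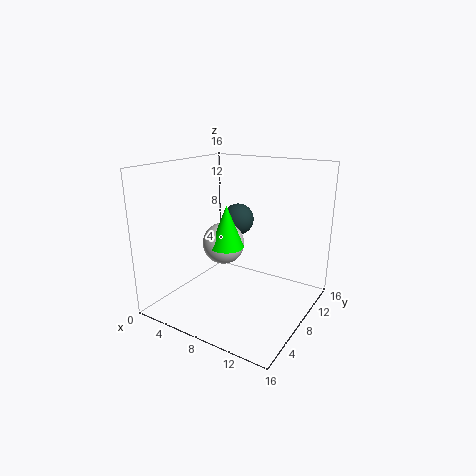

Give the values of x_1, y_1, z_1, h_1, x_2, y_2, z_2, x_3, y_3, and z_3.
x_1 = 6; y_1 = 8.75; z_1 = 6.25; h_1 = 5; x_2 = 5; y_2 = 9.5; z_2 = 6.25; x_3 = 4.75; y_3 = 13.25; z_3 = 8.25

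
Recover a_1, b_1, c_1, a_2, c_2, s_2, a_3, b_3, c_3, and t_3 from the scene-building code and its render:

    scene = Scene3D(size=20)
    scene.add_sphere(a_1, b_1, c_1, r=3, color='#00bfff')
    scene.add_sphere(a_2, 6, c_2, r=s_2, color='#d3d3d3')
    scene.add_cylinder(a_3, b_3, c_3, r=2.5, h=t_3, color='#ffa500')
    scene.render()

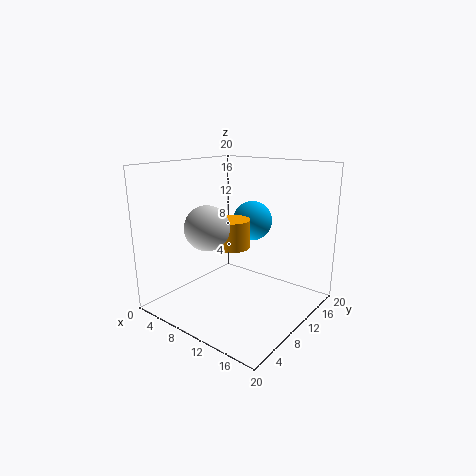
a_1 = 8.5
b_1 = 15.5
c_1 = 11
a_2 = 8
c_2 = 12
s_2 = 3
a_3 = 9
b_3 = 10
c_3 = 8.5
t_3 = 4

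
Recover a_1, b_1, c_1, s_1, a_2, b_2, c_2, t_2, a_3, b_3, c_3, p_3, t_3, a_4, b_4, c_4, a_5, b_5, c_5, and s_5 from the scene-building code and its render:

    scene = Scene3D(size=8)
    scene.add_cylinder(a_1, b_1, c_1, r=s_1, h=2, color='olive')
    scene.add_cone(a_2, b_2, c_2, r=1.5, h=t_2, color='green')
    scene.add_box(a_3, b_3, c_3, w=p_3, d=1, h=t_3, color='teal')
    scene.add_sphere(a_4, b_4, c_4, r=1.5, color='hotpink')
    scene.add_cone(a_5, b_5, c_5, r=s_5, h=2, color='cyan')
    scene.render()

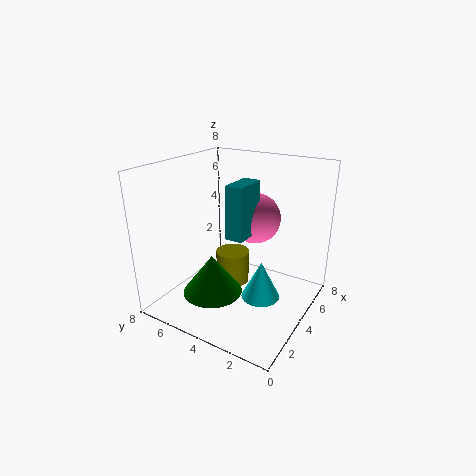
a_1 = 5; b_1 = 5; c_1 = 0.5; s_1 = 1; a_2 = 1.5; b_2 = 4; c_2 = 2; t_2 = 2; a_3 = 3.5; b_3 = 3.5; c_3 = 4; p_3 = 2; t_3 = 3; a_4 = 6; b_4 = 4; c_4 = 4.5; a_5 = 3; b_5 = 2; c_5 = 1.5; s_5 = 1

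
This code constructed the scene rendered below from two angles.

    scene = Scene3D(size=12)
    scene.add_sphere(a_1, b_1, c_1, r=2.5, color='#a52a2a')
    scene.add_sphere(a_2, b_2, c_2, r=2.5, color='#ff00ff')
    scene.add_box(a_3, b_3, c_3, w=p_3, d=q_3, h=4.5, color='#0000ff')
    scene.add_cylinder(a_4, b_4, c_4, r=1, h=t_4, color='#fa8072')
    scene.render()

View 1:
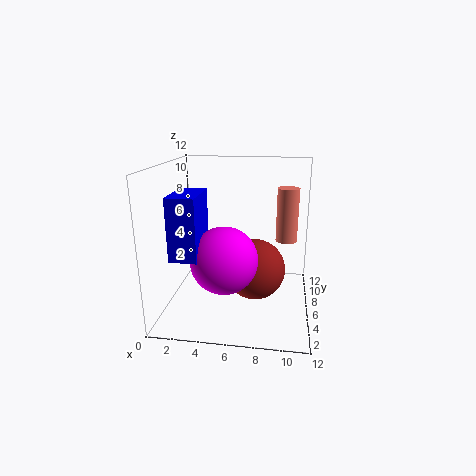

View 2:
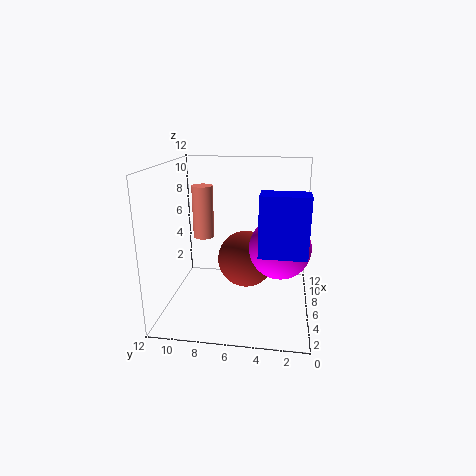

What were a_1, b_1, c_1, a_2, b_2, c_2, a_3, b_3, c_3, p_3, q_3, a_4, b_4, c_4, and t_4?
a_1 = 7.5
b_1 = 5.5
c_1 = 3.5
a_2 = 5.5
b_2 = 2.5
c_2 = 5.5
a_3 = 2
b_3 = 0.5
c_3 = 6
p_3 = 2
q_3 = 3.5
a_4 = 10
b_4 = 10
c_4 = 4.5
t_4 = 5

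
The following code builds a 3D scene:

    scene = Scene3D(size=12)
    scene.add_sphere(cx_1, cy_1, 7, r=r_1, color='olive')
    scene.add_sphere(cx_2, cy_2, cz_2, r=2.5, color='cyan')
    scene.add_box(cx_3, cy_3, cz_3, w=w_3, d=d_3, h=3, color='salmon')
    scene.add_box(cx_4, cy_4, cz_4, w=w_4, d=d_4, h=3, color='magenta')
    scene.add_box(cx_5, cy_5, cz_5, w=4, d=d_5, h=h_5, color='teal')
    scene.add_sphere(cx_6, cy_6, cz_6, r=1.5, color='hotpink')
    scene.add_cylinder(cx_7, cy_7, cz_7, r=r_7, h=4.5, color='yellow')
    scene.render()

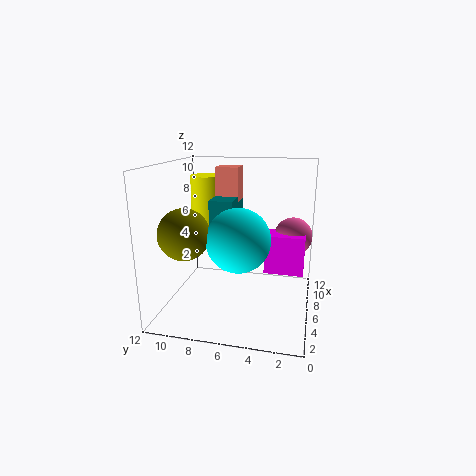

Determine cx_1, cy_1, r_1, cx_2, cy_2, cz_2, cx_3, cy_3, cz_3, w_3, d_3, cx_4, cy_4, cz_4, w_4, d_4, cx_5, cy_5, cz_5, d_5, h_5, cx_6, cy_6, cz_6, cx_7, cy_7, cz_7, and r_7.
cx_1 = 3; cy_1 = 9.5; r_1 = 2; cx_2 = 4; cy_2 = 5.5; cz_2 = 6.5; cx_3 = 8; cy_3 = 6.5; cz_3 = 8.5; w_3 = 2; d_3 = 2; cx_4 = 4; cy_4 = 0.5; cz_4 = 4; w_4 = 2; d_4 = 3; cx_5 = 6; cy_5 = 6.5; cz_5 = 6; d_5 = 2; h_5 = 3; cx_6 = 6; cy_6 = 1.5; cz_6 = 6.5; cx_7 = 10; cy_7 = 10; cz_7 = 6; r_7 = 1.5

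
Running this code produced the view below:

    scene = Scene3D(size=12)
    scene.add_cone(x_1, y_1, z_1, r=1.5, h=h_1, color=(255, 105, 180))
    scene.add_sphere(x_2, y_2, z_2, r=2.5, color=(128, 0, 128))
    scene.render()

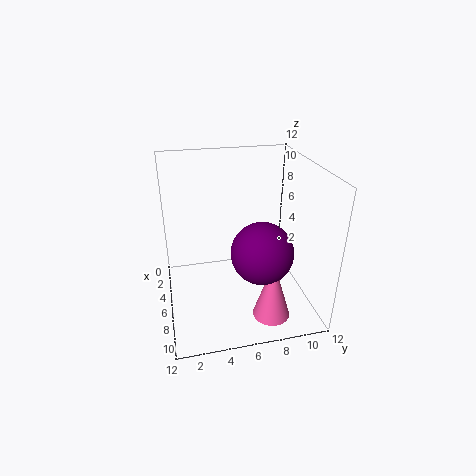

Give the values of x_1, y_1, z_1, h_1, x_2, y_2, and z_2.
x_1 = 9.5, y_1 = 8, z_1 = 0.5, h_1 = 5, x_2 = 8, y_2 = 7.5, z_2 = 5.5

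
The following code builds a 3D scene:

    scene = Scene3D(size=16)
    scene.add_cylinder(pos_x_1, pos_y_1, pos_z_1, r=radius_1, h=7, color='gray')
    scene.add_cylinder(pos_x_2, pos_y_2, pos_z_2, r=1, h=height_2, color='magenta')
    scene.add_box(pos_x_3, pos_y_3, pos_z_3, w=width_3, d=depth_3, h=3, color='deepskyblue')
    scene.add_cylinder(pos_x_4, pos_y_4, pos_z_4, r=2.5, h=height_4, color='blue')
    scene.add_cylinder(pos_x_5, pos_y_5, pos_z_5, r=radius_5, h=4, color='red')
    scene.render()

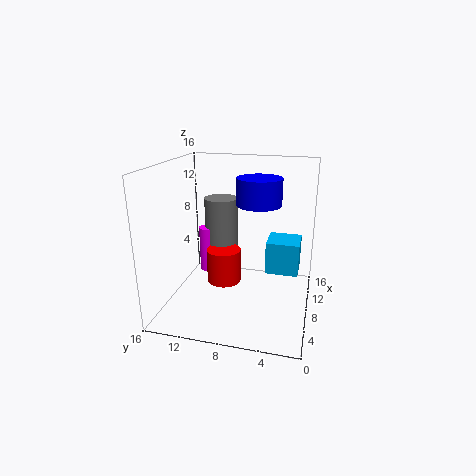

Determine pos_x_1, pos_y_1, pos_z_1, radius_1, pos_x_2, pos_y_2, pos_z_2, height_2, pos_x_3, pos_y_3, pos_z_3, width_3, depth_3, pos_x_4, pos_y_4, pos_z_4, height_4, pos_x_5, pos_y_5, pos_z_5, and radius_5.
pos_x_1 = 11.5
pos_y_1 = 11
pos_z_1 = 4.5
radius_1 = 2
pos_x_2 = 10.5
pos_y_2 = 12.5
pos_z_2 = 2.5
height_2 = 5.5
pos_x_3 = 2.5
pos_y_3 = 1
pos_z_3 = 7
width_3 = 3
depth_3 = 3
pos_x_4 = 9.5
pos_y_4 = 6
pos_z_4 = 11.5
height_4 = 3
pos_x_5 = 9
pos_y_5 = 10
pos_z_5 = 2
radius_5 = 2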